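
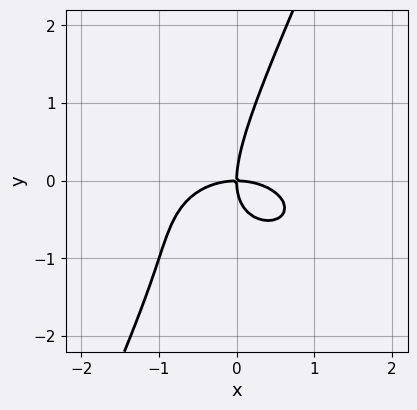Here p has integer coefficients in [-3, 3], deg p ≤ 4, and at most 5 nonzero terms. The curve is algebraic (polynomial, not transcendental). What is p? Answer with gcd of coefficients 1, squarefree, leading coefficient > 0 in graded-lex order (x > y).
x^3 + 2*x*y^2 - y^3 + 2*x*y

First, degree: a generic line meets the curve in up to 3 points, so deg p = 3.
Then, against the integer gridlines: it meets the y-axis at y = 0 (among the integer gridlines); it crosses the x-axis at the gridline x = 0.
Finally, fitting integer coefficients to these (and the overall shape) gives p.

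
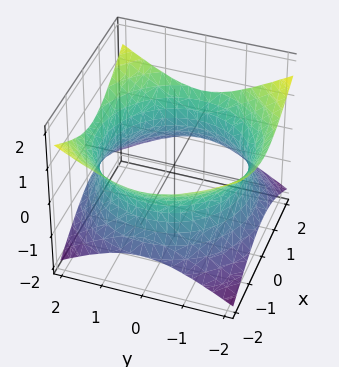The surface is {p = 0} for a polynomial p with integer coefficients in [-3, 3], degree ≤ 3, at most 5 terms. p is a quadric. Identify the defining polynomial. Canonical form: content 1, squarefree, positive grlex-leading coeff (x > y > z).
x^2 + y^2 - 2*z^2 - 3

First, deg p = 2.
Next, symmetry: every cross-section ⟂ z is a circle, so x, y appear only via x² + y²; it's symmetric under z → −z, forcing even powers of z.
Then, from the visible intercepts: it misses every integer gridline on the z-axis; a circular section at z = 0 has radius between 1 and 2.
Finally, matching integer coefficients to the picture gives p.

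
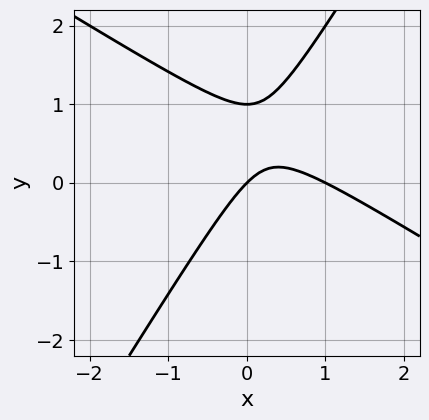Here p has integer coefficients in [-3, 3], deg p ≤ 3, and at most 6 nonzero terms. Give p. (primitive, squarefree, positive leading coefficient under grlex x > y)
1. Degree: no degree-1 curve has this shape, so deg p = 2.
2. Observable constraints: the y-axis gridline crossings are at y ∈ {0, 1}; the x-axis gridline crossings are at x ∈ {0, 1}.
3. The integer polynomial consistent with all of this is the stated p.

x^2 + x*y - y^2 - x + y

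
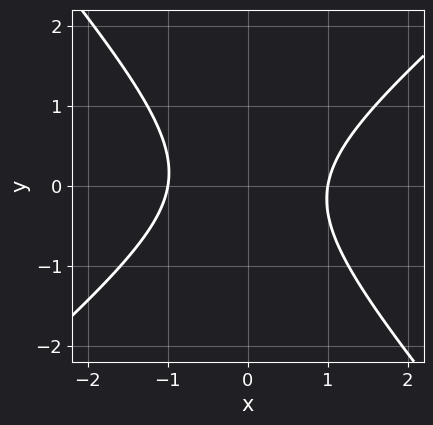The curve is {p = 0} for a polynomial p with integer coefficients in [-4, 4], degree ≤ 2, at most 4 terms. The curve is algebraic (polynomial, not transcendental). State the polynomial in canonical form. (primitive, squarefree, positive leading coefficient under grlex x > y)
3*x^2 - x*y - 3*y^2 - 3

1. Degree: the shape is more complex than any degree-1 curve, so deg p = 2.
2. Against the integer gridlines: the x-axis gridline crossings are at x ∈ {-1, 1}; no y-intercept at any integer in the box.
3. Assembling these constraints gives the stated polynomial.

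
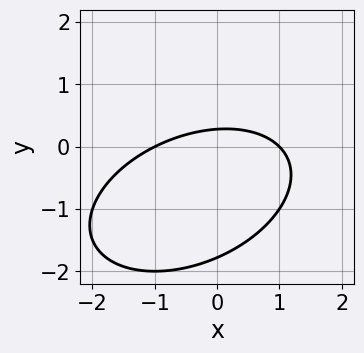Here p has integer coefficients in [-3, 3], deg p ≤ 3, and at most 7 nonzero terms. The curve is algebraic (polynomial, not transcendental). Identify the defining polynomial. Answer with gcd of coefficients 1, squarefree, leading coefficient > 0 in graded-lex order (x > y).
First, degree: the shape is more complex than any degree-1 curve, so deg p = 2.
Next, observable constraints: among the integer gridlines, it crosses the x-axis at x ∈ {-1, 1}.
Finally, these observations pin down the coefficients.

x^2 - x*y + 2*y^2 + 3*y - 1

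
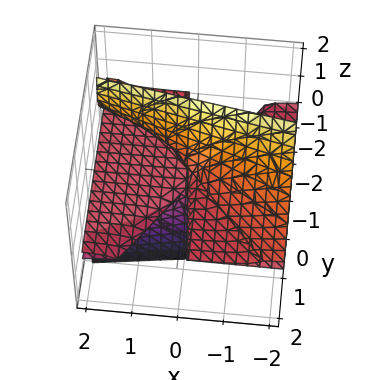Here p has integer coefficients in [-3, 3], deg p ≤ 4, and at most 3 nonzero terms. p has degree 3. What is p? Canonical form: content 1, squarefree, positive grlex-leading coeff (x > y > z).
First, deg p = 3. No degree-2 surface has this shape.
Next, reading off the gridlines: it crosses the z-axis at the gridline z = 0; every point of the y-axis in the box is on the surface; the visible x-axis segment lies entirely on the surface.
Finally, together with the visible shape, these determine p as stated.

3*y*z^2 + z^3 + x*z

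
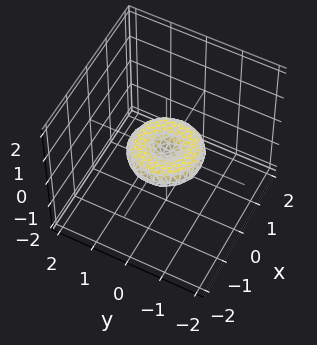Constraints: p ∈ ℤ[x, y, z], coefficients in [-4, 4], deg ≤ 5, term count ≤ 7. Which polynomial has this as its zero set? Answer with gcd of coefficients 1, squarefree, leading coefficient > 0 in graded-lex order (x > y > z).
x^4 + 2*x^2*y^2 + y^4 - x^2 - y^2 + 3*z^2

First, degree: a generic line meets the surface in up to 4 points, so deg p = 4.
Then, by symmetry, every cross-section ⟂ z is a circle, so x, y appear only via x² + y².
Next, checking where it meets the axes: it meets the z-axis at z = 0 (among the integer gridlines); a circular section at z = 0 has radius exactly 1.
Finally, together with the visible shape, these determine p as stated.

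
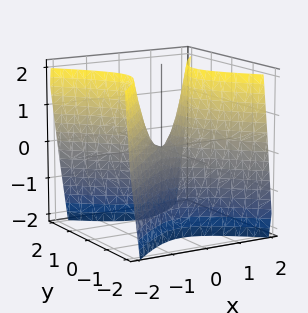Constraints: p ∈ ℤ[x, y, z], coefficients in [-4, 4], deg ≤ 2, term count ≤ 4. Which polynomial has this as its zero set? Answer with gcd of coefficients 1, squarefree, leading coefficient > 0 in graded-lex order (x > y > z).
2*x^2 - 2*y^2 - z

(a) Degree: a hyperbolic paraboloid; a quadric, so deg p = 2.
(b) Symmetries: mirror symmetry x ↦ −x ⇒ only even powers of x; it's symmetric under y → −y, forcing even powers of y.
(c) From the visible intercepts: it meets the x-axis at x = 0 (among the integer gridlines); it crosses the z-axis at the gridline z = 0; it meets the y-axis at y = 0 (among the integer gridlines).
(d) These observations pin down the coefficients.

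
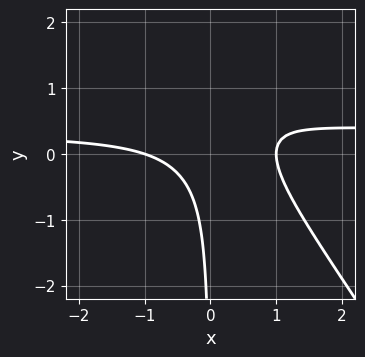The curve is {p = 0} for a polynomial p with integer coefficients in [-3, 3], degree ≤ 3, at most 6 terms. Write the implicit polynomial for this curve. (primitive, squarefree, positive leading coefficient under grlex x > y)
3*x^2*y + 2*x*y^2 - x^2 - 3*x*y + 1

First, the degree is 3 — a generic line meets the curve in up to 3 points.
Next, from the axis intercepts and sections: among the integer gridlines, it crosses the x-axis at x ∈ {-1, 1}; it misses every integer gridline on the y-axis.
Finally, fitting integer coefficients to these (and the overall shape) gives p.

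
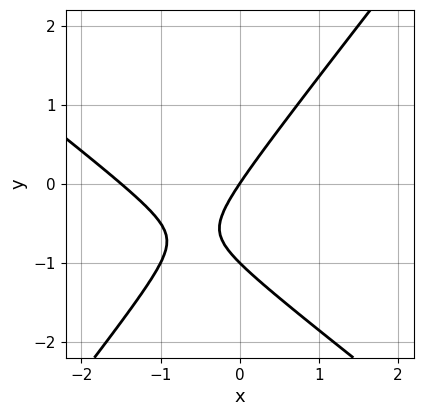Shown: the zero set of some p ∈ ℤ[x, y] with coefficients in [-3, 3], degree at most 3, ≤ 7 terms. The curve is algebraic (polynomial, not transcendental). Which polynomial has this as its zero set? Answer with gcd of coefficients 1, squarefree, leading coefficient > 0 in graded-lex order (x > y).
First, the degree is 2 — no degree-1 curve has this shape.
Next, from the axis intercepts and sections: the y-axis gridline crossings are at y ∈ {-1, 0}; it meets the x-axis at x = 0 (among the integer gridlines).
Finally, solving for integer coefficients yields p as stated.

2*x^2 + x*y - 2*y^2 + 3*x - 2*y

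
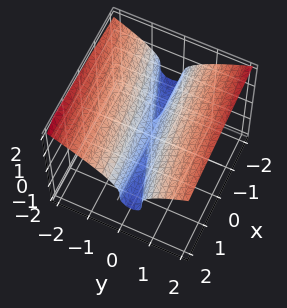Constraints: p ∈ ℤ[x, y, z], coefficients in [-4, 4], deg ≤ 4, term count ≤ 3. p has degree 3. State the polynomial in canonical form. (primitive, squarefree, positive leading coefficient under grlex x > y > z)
1. The degree is 3 — no degree-2 surface has this shape.
2. Observable constraints: it meets the z-axis at z = 0 (among the integer gridlines); one y-axis crossing is at y = 0; every point of the x-axis in the box is on the surface.
3. Fitting integer coefficients to these (and the overall shape) gives p.

2*z^3 + x*y - 3*y^2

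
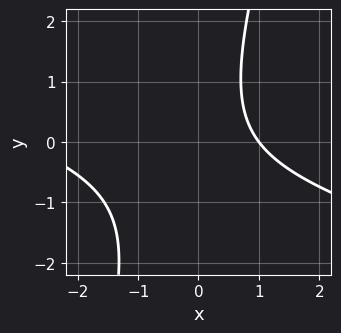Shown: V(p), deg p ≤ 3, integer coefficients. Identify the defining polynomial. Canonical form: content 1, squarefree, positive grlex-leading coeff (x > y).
x^2 + 3*x*y - y^2 + 2*x - 3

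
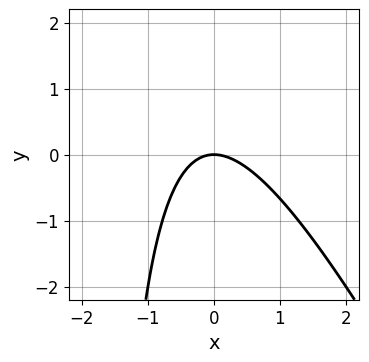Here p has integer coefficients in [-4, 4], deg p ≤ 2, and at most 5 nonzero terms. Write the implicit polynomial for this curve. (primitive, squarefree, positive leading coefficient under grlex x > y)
2*x^2 + x*y + 2*y

First, degree: the shape is more complex than any degree-1 curve, so deg p = 2.
Next, observable constraints: one x-axis crossing is at x = 0; it meets the y-axis at y = 0 (among the integer gridlines).
Finally, together with the visible shape, these determine p as stated.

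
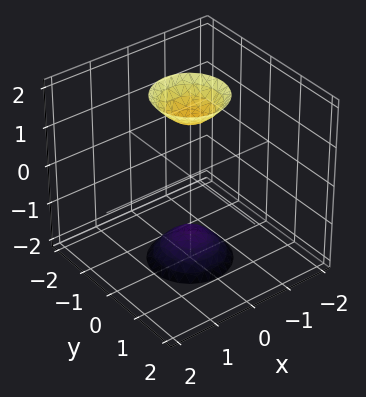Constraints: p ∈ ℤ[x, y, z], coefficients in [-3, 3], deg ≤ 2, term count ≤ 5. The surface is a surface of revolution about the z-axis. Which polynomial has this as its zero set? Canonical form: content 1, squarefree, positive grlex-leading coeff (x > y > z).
3*x^2 + 3*y^2 - z^2 + 2

First, the picture has 2 separate pieces. Treating them together as one polynomial.
Next, deg p = 2. The shape is more complex than any degree-1 surface.
Next, symmetries: rotational symmetry about the z-axis ⇒ p depends on x, y only through x² + y².
Then, from the axis intercepts and sections: it misses every integer gridline on the x-axis; the surface avoids every integer y-axis point in the box; a circular section at z = 2 has radius between 0 and 1.
Finally, assembling these constraints gives the stated polynomial.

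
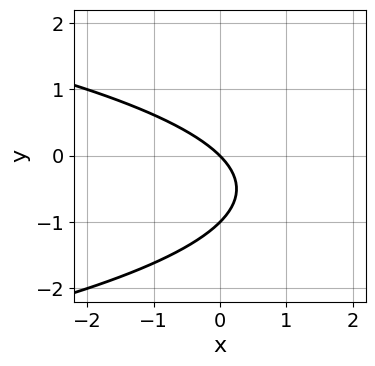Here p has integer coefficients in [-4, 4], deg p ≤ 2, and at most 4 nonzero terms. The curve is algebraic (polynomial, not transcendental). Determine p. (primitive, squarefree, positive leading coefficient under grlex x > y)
y^2 + x + y

Degree: no degree-1 curve has this shape, so deg p = 2.
Observable constraints: among the integer gridlines, it crosses the y-axis at y ∈ {-1, 0}; it meets the x-axis at x = 0 (among the integer gridlines).
Putting this together gives p.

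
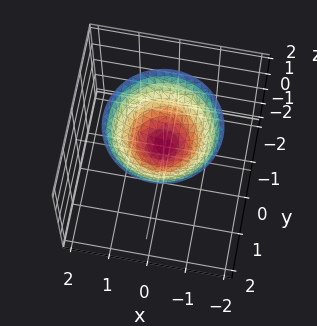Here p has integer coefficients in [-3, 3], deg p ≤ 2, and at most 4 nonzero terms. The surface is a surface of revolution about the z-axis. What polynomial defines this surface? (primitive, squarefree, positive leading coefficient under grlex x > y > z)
2*x^2 + 2*y^2 - 3*z + 2

(a) Degree: the shape is more complex than any degree-1 surface, so deg p = 2.
(b) Symmetries: the z-axis is an axis of rotation, so x and y enter only as x² + y².
(c) From the axis intercepts and sections: no x-intercept at any integer in the box; it misses every integer gridline on the y-axis.
(d) Solving for integer coefficients yields p as stated.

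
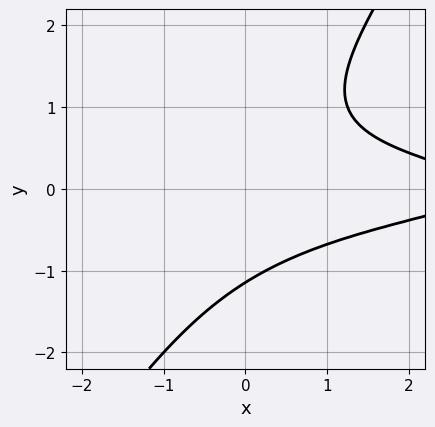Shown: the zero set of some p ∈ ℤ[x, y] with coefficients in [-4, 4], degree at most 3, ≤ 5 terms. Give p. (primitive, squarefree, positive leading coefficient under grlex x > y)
First, deg p = 3. The shape is more complex than any degree-2 curve.
Next, from the axis intercepts and sections: it misses every integer gridline on the x-axis.
Finally, fitting integer coefficients to these (and the overall shape) gives p.

3*x*y^2 - 2*y^3 + x - 3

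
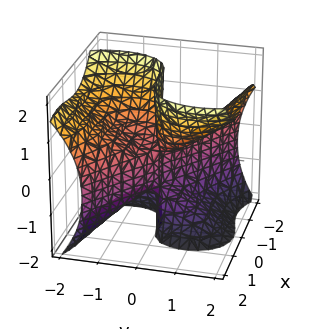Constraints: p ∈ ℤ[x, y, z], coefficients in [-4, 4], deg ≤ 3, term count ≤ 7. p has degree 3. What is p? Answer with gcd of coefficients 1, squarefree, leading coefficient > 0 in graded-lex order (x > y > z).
3*x^3 + 3*x^2*y + 2*y^3 - 3*y*z^2 - 3*y*z

First, deg p = 3. The shape is more complex than any degree-2 surface.
Then, from the axis intercepts and sections: it crosses the x-axis at the gridline x = 0; it meets the y-axis at y = 0 (among the integer gridlines); every point of the z-axis in the box is on the surface.
Finally, matching integer coefficients to the picture gives p.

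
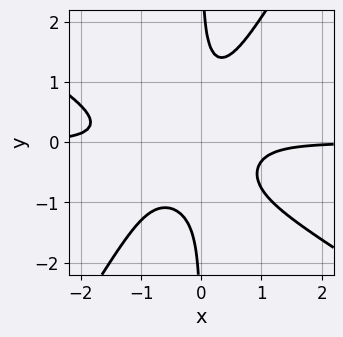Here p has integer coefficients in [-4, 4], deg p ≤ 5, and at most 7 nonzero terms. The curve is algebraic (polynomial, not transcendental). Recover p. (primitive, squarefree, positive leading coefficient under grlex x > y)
2*x^3*y + 2*x^2*y^2 - 2*x*y^3 + 2*x^2*y + 1

The degree is 4 — a generic line meets the curve in up to 4 points.
Observable constraints: it misses every integer gridline on the y-axis; no x-intercept at any integer in the box.
These observations pin down the coefficients.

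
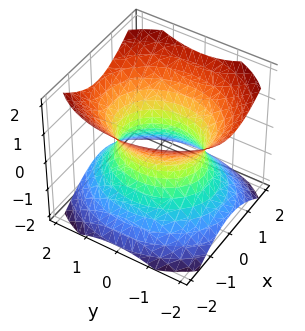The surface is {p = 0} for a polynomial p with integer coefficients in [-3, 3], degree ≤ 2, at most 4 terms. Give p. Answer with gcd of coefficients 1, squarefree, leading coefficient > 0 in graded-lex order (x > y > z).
Degree: one connected sheet with a waist; a quadric, so deg p = 2.
Symmetries: it's symmetric under x → −x, forcing even powers of x; the z ↦ −z reflection is a symmetry, so z appears only in even powers; the y ↦ −y reflection is a symmetry, so y appears only in even powers.
From the visible intercepts: among the integer gridlines, it crosses the x-axis at x ∈ {-1, 1}; it misses every integer gridline on the z-axis.
The integer polynomial consistent with all of this is the stated p.

3*x^2 + 2*y^2 - 3*z^2 - 3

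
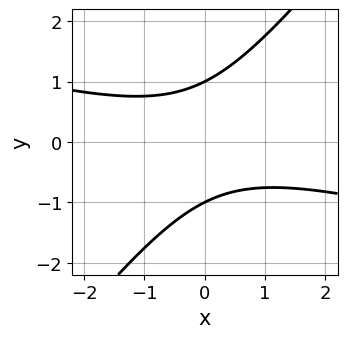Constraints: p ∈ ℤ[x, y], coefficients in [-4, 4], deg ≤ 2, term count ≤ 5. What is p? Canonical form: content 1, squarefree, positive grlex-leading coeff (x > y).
1. Degree: the shape is more complex than any degree-1 curve, so deg p = 2.
2. Observable constraints: among the integer gridlines, it crosses the y-axis at y ∈ {-1, 1}; no x-intercept at any integer in the box.
3. Assembling these constraints gives the stated polynomial.

x^2 + 3*x*y - 3*y^2 + 3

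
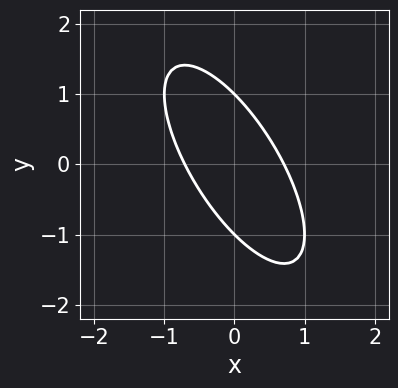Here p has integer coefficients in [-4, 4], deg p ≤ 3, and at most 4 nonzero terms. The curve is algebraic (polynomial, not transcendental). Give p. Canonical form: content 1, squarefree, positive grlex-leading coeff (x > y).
First, the degree is 2 — a generic line meets the curve in up to 2 points.
Then, observable constraints: the y-axis gridline crossings are at y ∈ {-1, 1}.
Finally, these observations pin down the coefficients.

2*x^2 + 2*x*y + y^2 - 1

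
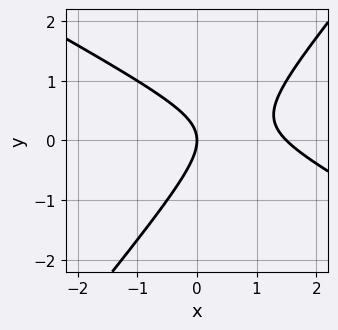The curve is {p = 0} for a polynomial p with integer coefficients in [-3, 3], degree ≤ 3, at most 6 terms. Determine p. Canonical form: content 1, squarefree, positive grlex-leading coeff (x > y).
The degree is 2 — the shape is more complex than any degree-1 curve.
Observable constraints: it meets the y-axis at y = 0 (among the integer gridlines); it crosses the x-axis at the gridline x = 0.
Assembling these constraints gives the stated polynomial.

2*x^2 + 2*x*y - 3*y^2 - 3*x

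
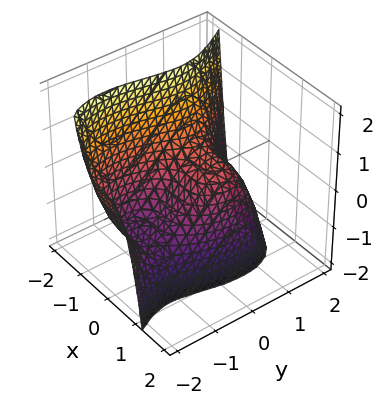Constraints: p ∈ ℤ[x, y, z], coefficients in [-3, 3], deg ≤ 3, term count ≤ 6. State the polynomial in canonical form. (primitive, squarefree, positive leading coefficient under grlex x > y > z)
3*x^3 + y^3 + y^2 - 2*y + 2*z

1. deg p = 3.
2. Against the integer gridlines: one x-axis crossing is at x = 0; among the integer gridlines, it crosses the y-axis at y ∈ {-2, 0, 1}; it crosses the z-axis at the gridline z = 0.
3. Assembling these constraints gives the stated polynomial.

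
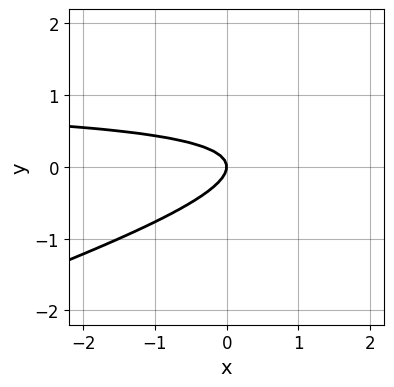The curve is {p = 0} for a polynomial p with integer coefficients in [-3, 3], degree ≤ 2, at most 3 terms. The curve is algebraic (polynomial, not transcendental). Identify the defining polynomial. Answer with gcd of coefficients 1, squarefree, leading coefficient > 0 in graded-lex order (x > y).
1. The degree is 2 — a generic line meets the curve in up to 2 points.
2. Against the integer gridlines: one x-axis crossing is at x = 0; it crosses the y-axis at the gridline y = 0.
3. Putting this together gives p.

x*y - 3*y^2 - x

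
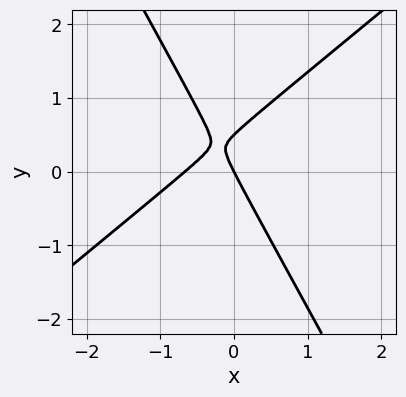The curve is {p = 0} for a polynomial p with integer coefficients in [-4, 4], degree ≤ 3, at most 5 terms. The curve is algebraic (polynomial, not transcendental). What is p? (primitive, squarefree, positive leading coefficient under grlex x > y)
(a) deg p = 2. No degree-1 curve has this shape.
(b) Against the integer gridlines: it meets the y-axis at y = 0 (among the integer gridlines); one x-axis crossing is at x = 0.
(c) Assembling these constraints gives the stated polynomial.

3*x^2 - 2*x*y - 2*y^2 + 2*x + y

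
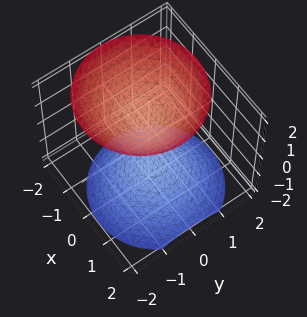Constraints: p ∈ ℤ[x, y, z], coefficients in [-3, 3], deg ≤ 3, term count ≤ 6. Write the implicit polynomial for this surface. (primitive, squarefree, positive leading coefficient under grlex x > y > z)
3*x^2 + x*z + 3*y^2 - 3*z^2 + 3

First, there are 2 components.
Next, deg p = 2.
Next, observable constraints: the surface avoids every integer y-axis point in the box; the z-axis gridline crossings are at z ∈ {-1, 1}; it misses every integer gridline on the x-axis.
Finally, assembling these constraints gives the stated polynomial.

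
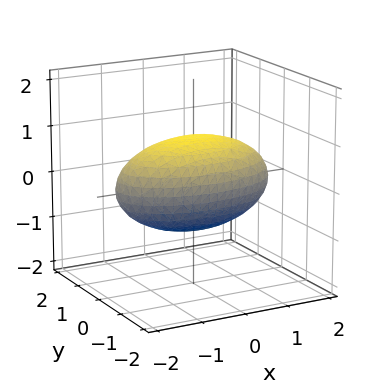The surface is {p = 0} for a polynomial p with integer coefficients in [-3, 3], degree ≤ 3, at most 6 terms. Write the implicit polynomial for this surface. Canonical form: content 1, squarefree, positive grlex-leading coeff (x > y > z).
x^2 + 3*y^2 + 3*z^2 - 3

(a) The degree is 2 — bounded and convex; a quadric.
(b) Symmetries: the y ↦ −y reflection is a symmetry, so y appears only in even powers; it's symmetric under x → −x, forcing even powers of x; it's symmetric under z → −z, forcing even powers of z.
(c) Against the integer gridlines: the y-axis gridline crossings are at y ∈ {-1, 1}; the z-axis gridline crossings are at z ∈ {-1, 1}.
(d) Solving for integer coefficients yields p as stated.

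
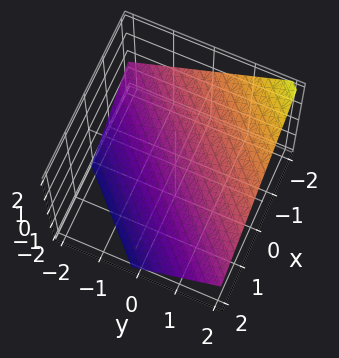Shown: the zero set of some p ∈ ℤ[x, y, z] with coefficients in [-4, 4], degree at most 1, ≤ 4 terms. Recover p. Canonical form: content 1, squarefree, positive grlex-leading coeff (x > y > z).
2*x - 2*y + 3*z + 2

(a) Degree: the surface is flat (a plane), so deg p = 1.
(b) Reading off the gridlines: one x-axis crossing is at x = -1; it meets the y-axis at y = 1 (among the integer gridlines).
(c) Solving for integer coefficients yields p as stated.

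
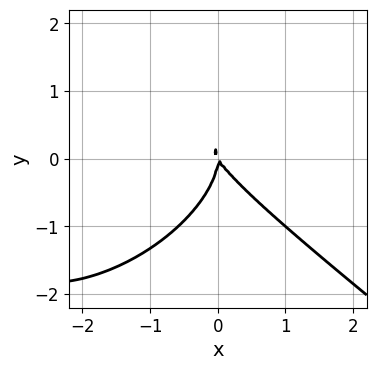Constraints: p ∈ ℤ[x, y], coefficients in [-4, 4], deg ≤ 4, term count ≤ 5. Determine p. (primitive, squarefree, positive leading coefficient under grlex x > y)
First, degree: no degree-2 curve has this shape, so deg p = 3.
Then, from the axis intercepts and sections: it meets the y-axis at y = 0 (among the integer gridlines); it meets the x-axis at x = 0 (among the integer gridlines).
Finally, the integer polynomial consistent with all of this is the stated p.

x^3 + 2*y^3 + 3*x^2 + 2*x*y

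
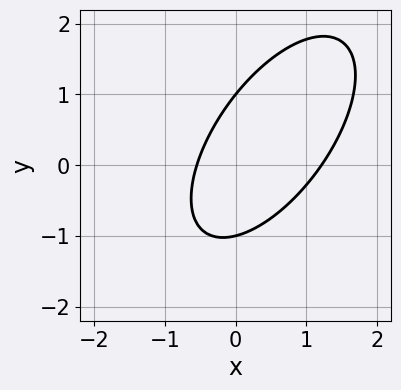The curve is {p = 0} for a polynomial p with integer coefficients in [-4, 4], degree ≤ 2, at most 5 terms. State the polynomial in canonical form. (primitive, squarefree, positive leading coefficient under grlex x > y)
3*x^2 - 3*x*y + 2*y^2 - 2*x - 2

First, degree: the shape is more complex than any degree-1 curve, so deg p = 2.
Next, checking where it meets the axes: the y-axis gridline crossings are at y ∈ {-1, 1}.
Finally, together with the visible shape, these determine p as stated.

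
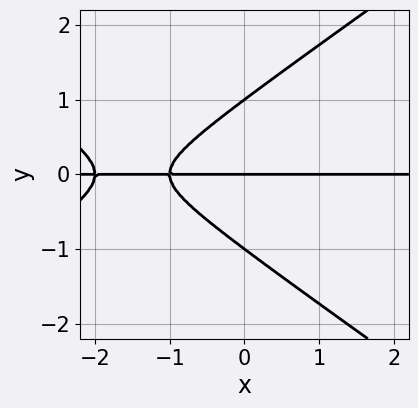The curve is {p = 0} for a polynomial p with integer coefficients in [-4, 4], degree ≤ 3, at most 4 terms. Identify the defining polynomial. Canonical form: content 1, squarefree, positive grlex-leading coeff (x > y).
First, degree: the shape is more complex than any degree-2 curve, so deg p = 3.
Next, checking where it meets the axes: the visible x-axis segment lies entirely on the curve; the y-axis gridline crossings are at y ∈ {-1, 0, 1}.
Finally, putting this together gives p.

x^2*y - 2*y^3 + 3*x*y + 2*y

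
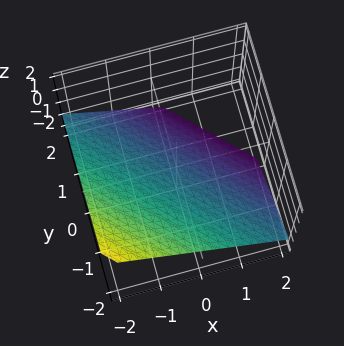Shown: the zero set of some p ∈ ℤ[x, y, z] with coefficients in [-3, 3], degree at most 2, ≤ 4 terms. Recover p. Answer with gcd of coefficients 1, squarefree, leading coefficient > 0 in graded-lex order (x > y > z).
2*x + 2*y + 3*z + 2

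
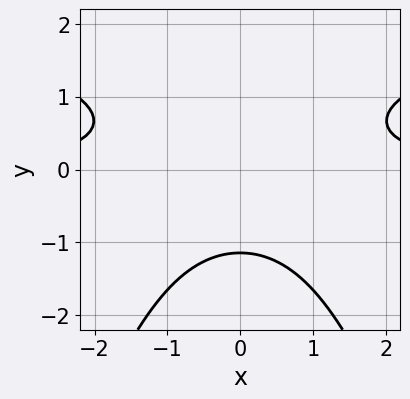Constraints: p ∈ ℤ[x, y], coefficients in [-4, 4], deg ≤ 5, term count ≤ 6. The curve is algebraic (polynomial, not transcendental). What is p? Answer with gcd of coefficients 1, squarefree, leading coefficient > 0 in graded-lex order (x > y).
x^2*y^2 - 2*x^2*y + 2*y^3 + 3

(a) Degree: no degree-3 curve has this shape, so deg p = 4.
(b) Symmetries: it's symmetric under x → −x, forcing even powers of x.
(c) Checking where it meets the axes: it misses every integer gridline on the x-axis.
(d) The integer polynomial consistent with all of this is the stated p.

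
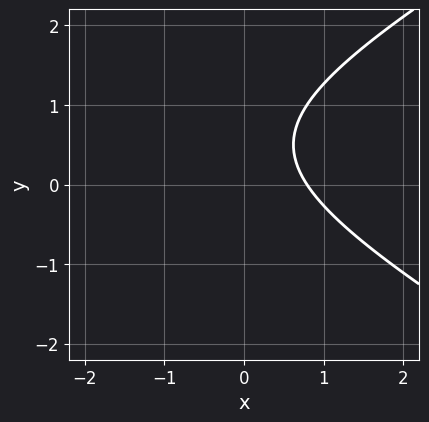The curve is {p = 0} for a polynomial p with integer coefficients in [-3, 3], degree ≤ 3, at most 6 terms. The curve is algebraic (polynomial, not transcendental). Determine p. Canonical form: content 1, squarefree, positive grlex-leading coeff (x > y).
x^2 - 3*y^2 + 3*x + 3*y - 3

The degree is 2 — the shape is more complex than any degree-1 curve.
Checking where it meets the axes: it misses every integer gridline on the y-axis.
Fitting integer coefficients to these (and the overall shape) gives p.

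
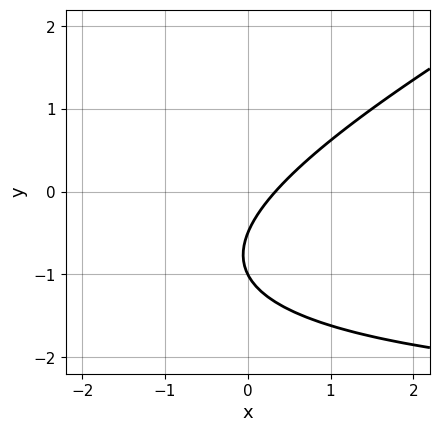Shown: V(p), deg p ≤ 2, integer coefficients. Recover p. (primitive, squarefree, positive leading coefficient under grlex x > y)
(a) deg p = 2. No degree-1 curve has this shape.
(b) Checking where it meets the axes: it meets the y-axis at y = -1 (among the integer gridlines).
(c) Assembling these constraints gives the stated polynomial.

x*y - 2*y^2 + 3*x - 3*y - 1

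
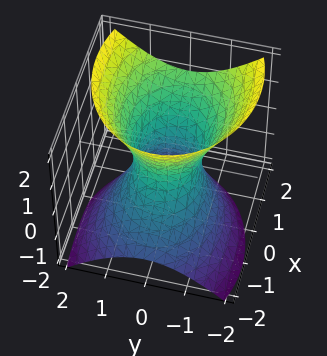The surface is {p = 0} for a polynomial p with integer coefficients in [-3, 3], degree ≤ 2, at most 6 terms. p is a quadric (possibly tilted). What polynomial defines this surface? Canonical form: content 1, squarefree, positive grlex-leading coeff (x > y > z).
2*x^2 - 2*x*z + 3*y^2 - 2*z^2 - 2

First, the degree is 2 — no degree-1 surface has this shape.
Next, from the visible intercepts: among the integer gridlines, it crosses the x-axis at x ∈ {-1, 1}; the surface avoids every integer z-axis point in the box.
Finally, these observations pin down the coefficients.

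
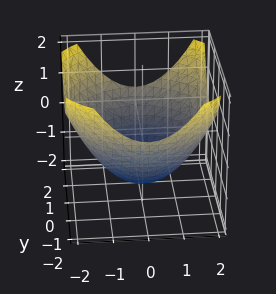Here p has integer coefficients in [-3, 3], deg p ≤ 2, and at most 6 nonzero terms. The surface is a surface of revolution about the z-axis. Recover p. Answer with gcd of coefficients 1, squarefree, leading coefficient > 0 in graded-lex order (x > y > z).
(a) The degree is 2 — the shape is more complex than any degree-1 surface.
(b) Symmetries: the z-axis is an axis of rotation, so x and y enter only as x² + y².
(c) From the axis intercepts and sections: a circular section at z = 0 has radius between 1 and 2.
(d) Solving for integer coefficients yields p as stated.

x^2 + y^2 - 2*z - 3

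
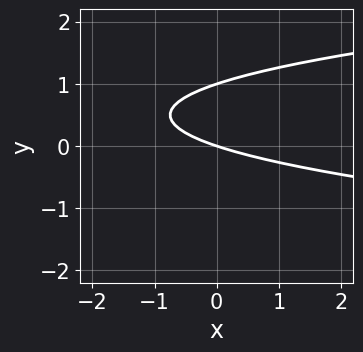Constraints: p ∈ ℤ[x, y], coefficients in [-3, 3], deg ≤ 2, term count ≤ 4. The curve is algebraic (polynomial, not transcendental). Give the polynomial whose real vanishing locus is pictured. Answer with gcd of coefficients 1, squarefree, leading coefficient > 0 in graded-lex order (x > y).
3*y^2 - x - 3*y

1. Degree: the shape is more complex than any degree-1 curve, so deg p = 2.
2. Observable constraints: the y-axis gridline crossings are at y ∈ {0, 1}; it meets the x-axis at x = 0 (among the integer gridlines).
3. These observations pin down the coefficients.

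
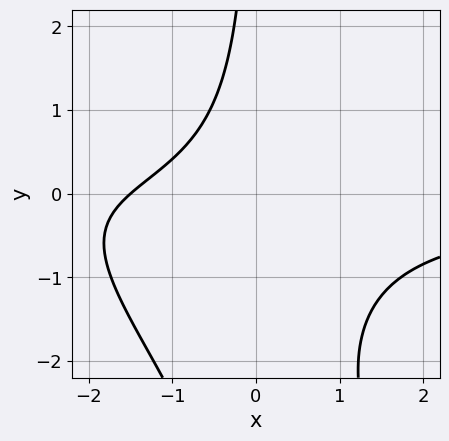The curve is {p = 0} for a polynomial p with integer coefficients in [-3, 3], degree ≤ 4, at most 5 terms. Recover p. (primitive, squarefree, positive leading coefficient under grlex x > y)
The degree is 3 — a generic line meets the curve in up to 3 points.
Against the integer gridlines: it misses every integer gridline on the y-axis.
The integer polynomial consistent with all of this is the stated p.

x^2*y + x*y^2 + 3*x*y + 2*x + 3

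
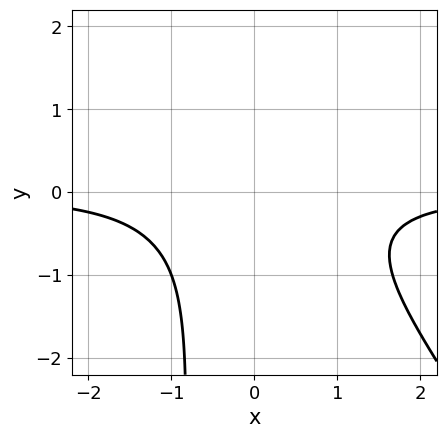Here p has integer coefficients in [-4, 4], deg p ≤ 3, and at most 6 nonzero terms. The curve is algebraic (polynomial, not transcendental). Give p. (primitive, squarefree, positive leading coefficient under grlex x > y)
1. The degree is 3 — a generic line meets the curve in up to 3 points.
2. Observable constraints: it misses every integer gridline on the x-axis; no y-intercept at any integer in the box.
3. These observations pin down the coefficients.

3*x^2*y + 2*x*y^2 + 2*y^2 + 3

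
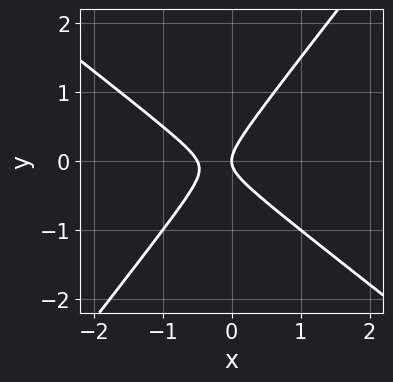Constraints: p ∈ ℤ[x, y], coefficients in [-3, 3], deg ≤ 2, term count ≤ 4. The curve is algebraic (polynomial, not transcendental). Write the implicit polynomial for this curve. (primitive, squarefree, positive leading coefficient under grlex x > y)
1. deg p = 2. The shape is more complex than any degree-1 curve.
2. Checking where it meets the axes: one y-axis crossing is at y = 0; it meets the x-axis at x = 0 (among the integer gridlines).
3. Together with the visible shape, these determine p as stated.

2*x^2 + x*y - 2*y^2 + x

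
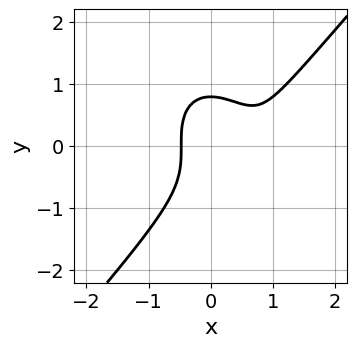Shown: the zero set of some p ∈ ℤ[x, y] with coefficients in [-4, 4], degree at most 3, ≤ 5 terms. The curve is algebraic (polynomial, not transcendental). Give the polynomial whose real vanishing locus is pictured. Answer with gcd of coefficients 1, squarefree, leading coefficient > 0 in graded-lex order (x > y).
First, deg p = 3. The shape is more complex than any degree-2 curve.
Finally, solving for integer coefficients yields p as stated.

3*x^3 - 2*y^3 - 3*x^2 + 1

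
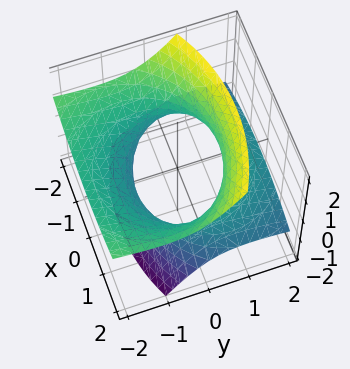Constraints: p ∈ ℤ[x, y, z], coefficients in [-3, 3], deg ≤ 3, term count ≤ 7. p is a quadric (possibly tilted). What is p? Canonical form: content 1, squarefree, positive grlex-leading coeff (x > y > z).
x^2 + y^2 + 3*y*z - 2*z^2 - 2

1. Degree: a generic line meets the surface in up to 2 points, so deg p = 2.
2. Observable constraints: it misses every integer gridline on the z-axis.
3. The integer polynomial consistent with all of this is the stated p.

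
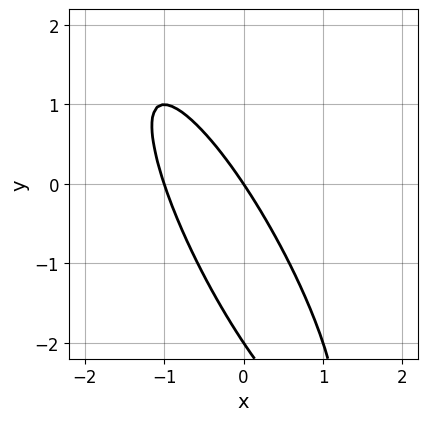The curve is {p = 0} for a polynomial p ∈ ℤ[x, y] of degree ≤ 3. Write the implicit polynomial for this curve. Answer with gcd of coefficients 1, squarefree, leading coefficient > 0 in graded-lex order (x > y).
3*x^2 + 3*x*y + y^2 + 3*x + 2*y

(a) Degree: no degree-1 curve has this shape, so deg p = 2.
(b) Reading off the gridlines: the x-axis gridline crossings are at x ∈ {-1, 0}; among the integer gridlines, it crosses the y-axis at y ∈ {-2, 0}.
(c) Solving for integer coefficients yields p as stated.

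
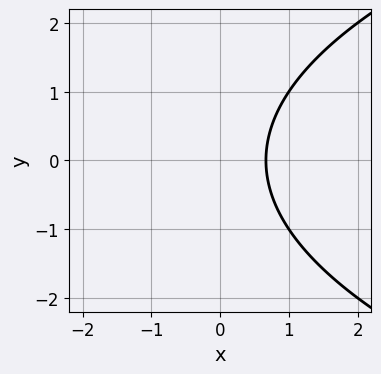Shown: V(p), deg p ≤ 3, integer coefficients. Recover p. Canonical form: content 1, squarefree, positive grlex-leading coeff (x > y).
y^2 - 3*x + 2

First, the degree is 2 — a generic line meets the curve in up to 2 points.
Then, symmetries: mirror symmetry y ↦ −y ⇒ only even powers of y.
Then, from the visible intercepts: it misses every integer gridline on the y-axis.
Finally, fitting integer coefficients to these (and the overall shape) gives p.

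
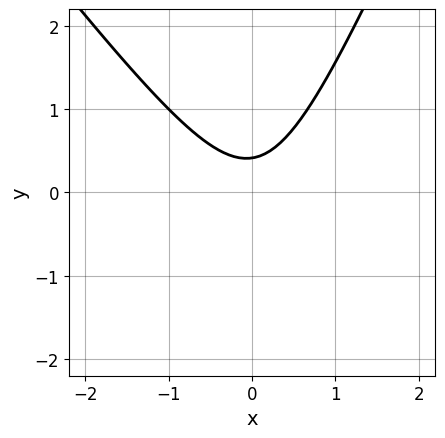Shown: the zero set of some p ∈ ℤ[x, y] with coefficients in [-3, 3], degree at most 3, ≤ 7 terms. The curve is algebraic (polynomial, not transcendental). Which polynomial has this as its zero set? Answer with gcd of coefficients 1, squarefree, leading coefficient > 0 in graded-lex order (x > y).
3*x^2 + x*y - y^2 - 2*y + 1

The degree is 2 — no degree-1 curve has this shape.
From the visible intercepts: it misses every integer gridline on the x-axis.
Together with the visible shape, these determine p as stated.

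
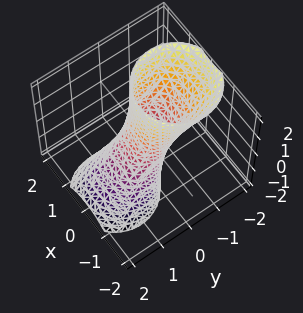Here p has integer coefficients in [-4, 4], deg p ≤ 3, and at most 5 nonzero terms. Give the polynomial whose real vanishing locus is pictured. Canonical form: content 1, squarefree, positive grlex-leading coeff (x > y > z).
2*x^2 + 2*y^2 + 2*y*z - 1

1. The degree is 2 — the shape is more complex than any degree-1 surface.
2. Observable constraints: it misses every integer gridline on the z-axis.
3. Assembling these constraints gives the stated polynomial.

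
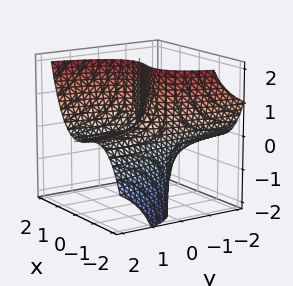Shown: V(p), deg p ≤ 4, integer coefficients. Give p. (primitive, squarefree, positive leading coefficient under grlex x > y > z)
2*x^3 + 3*x^2 - 3*y*z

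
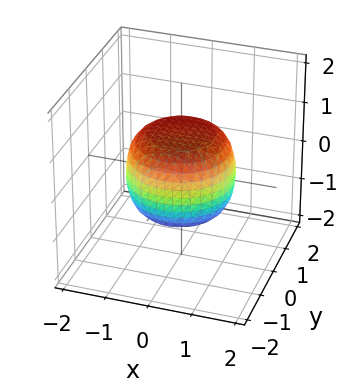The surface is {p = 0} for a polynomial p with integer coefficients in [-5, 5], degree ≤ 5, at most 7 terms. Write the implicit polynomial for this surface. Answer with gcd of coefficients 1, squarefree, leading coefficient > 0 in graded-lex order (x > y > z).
First, deg p = 4. A generic line meets the surface in up to 4 points.
Then, symmetries: the surface is invariant under rotation about z: p = q(x² + y², z).
Then, from the axis intercepts and sections: among the integer gridlines, it crosses the z-axis at z ∈ {-1, 1}; a circular section at z = 1 has radius between 0 and 1.
Finally, together with the visible shape, these determine p as stated.

2*x^4 + 4*x^2*y^2 + 2*y^4 - x^2 - y^2 + 3*z^2 - 3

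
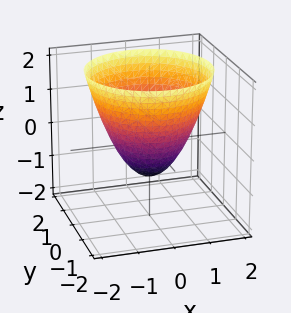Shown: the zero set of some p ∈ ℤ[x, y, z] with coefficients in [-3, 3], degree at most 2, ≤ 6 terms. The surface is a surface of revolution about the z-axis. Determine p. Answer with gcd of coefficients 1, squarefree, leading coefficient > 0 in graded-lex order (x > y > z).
(a) deg p = 2. The shape is more complex than any degree-1 surface.
(b) Symmetries: every cross-section ⟂ z is a circle, so x, y appear only via x² + y².
(c) From the visible intercepts: the y-axis gridline crossings are at y ∈ {-1, 1}; among the integer gridlines, it crosses the x-axis at x ∈ {-1, 1}; a circular section at z = 1 has radius between 1 and 2; it crosses the z-axis at the gridline z = -1.
(d) Together with the visible shape, these determine p as stated.

x^2 + y^2 - z - 1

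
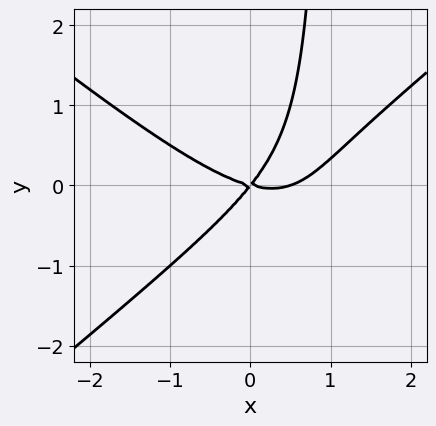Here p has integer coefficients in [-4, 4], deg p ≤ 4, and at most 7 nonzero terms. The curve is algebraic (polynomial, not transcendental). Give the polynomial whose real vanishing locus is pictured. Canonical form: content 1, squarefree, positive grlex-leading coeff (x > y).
Degree: the shape is more complex than any degree-2 curve, so deg p = 3.
Checking where it meets the axes: it crosses the x-axis at the gridline x = 0; it meets the y-axis at y = 0 (among the integer gridlines).
The integer polynomial consistent with all of this is the stated p.

2*x^3 - 3*x*y^2 - x^2 - 3*x*y + 3*y^2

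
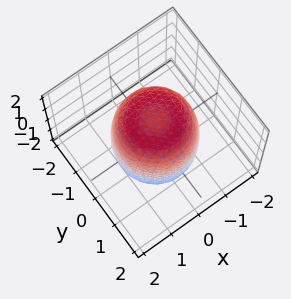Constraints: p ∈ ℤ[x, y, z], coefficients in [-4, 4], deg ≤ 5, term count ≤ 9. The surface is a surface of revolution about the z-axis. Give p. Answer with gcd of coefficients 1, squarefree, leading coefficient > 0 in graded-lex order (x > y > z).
2*x^4 + 4*x^2*y^2 + 2*y^4 - 2*x^2 - 2*y^2 + z^2 - 2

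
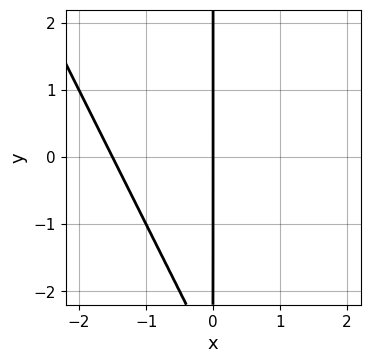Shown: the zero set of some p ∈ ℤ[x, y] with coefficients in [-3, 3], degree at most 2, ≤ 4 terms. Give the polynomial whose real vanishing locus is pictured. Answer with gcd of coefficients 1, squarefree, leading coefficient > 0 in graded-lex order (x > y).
First, the degree is 2 — the shape is more complex than any degree-1 curve.
Next, against the integer gridlines: the visible y-axis segment lies entirely on the curve; one x-axis crossing is at x = 0.
Finally, assembling these constraints gives the stated polynomial.

2*x^2 + x*y + 3*x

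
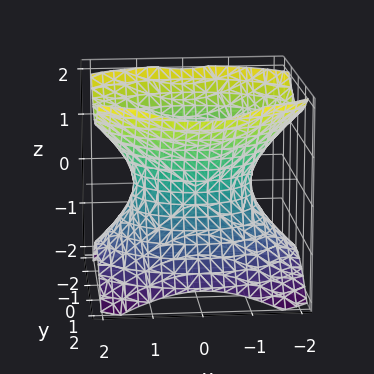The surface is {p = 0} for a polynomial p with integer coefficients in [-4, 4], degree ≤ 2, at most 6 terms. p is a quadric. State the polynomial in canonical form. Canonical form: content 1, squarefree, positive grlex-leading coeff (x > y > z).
(a) deg p = 2. One connected sheet with a waist; a quadric.
(b) Symmetries: the y ↦ −y reflection is a symmetry, so y appears only in even powers; the x ↦ −x reflection is a symmetry, so x appears only in even powers; the z ↦ −z reflection is a symmetry, so z appears only in even powers.
(c) Observable constraints: among the integer gridlines, it crosses the y-axis at y ∈ {-1, 1}; it misses every integer gridline on the z-axis.
(d) Solving for integer coefficients yields p as stated.

2*x^2 + 3*y^2 - 3*z^2 - 3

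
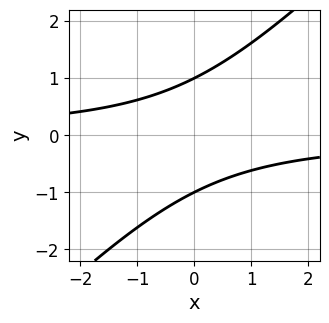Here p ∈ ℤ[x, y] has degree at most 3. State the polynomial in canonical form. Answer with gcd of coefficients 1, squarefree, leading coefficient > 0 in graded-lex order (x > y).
x*y - y^2 + 1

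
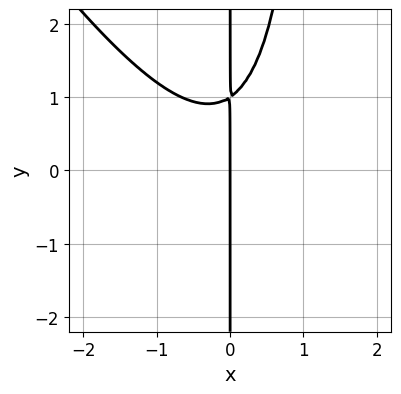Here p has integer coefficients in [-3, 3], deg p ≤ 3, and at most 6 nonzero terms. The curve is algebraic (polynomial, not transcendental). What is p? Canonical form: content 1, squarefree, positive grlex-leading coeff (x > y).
(a) The degree is 3 — a generic line meets the curve in up to 3 points.
(b) Checking where it meets the axes: it crosses the x-axis at the gridline x = 0; every point of the y-axis in the box is on the curve.
(c) Together with the visible shape, these determine p as stated.

3*x^3 + 2*x^2*y - 3*x*y + 3*x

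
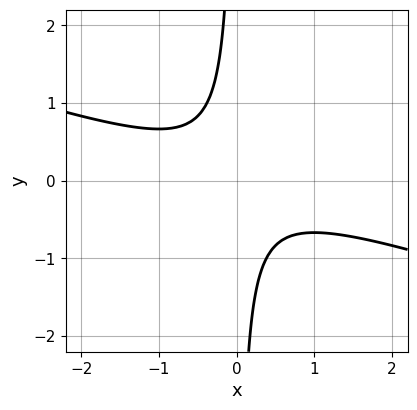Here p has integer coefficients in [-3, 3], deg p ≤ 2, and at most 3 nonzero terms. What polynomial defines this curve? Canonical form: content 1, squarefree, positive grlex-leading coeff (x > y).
First, the degree is 2 — a generic line meets the curve in up to 2 points.
Then, from the axis intercepts and sections: the curve avoids every integer y-axis point in the box; no x-intercept at any integer in the box.
Finally, solving for integer coefficients yields p as stated.

x^2 + 3*x*y + 1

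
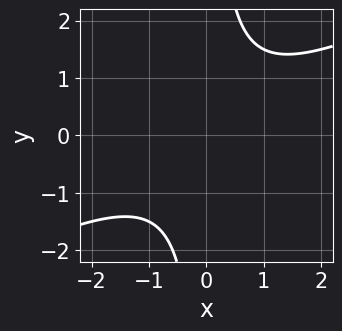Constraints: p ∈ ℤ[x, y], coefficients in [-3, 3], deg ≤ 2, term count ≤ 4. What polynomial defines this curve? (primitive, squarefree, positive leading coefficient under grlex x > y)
x^2 - 2*x*y + 2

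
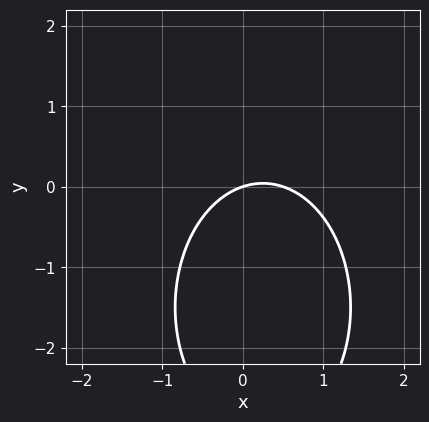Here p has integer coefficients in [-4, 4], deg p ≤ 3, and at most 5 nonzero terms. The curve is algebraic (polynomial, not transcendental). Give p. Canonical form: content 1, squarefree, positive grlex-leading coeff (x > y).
deg p = 2. A generic line meets the curve in up to 2 points.
From the axis intercepts and sections: it crosses the y-axis at the gridline y = 0; one x-axis crossing is at x = 0.
The integer polynomial consistent with all of this is the stated p.

2*x^2 + y^2 - x + 3*y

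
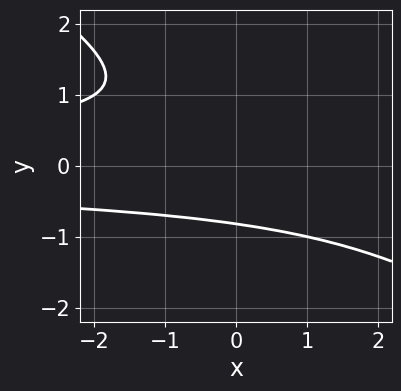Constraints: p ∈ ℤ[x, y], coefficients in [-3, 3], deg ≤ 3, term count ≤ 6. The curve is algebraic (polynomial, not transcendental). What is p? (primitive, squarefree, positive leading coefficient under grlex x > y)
2*x*y^2 + 3*y^3 - 2*y^2 + 3

1. The degree is 3 — no degree-2 curve has this shape.
2. From the axis intercepts and sections: the curve avoids every integer x-axis point in the box.
3. These observations pin down the coefficients.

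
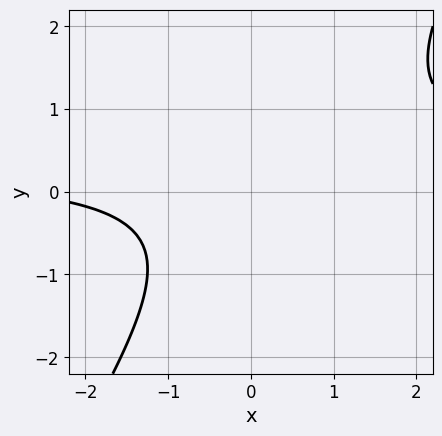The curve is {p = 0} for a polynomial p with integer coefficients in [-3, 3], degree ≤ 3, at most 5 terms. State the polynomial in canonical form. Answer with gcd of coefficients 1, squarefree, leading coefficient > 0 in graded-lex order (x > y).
3*x*y - 2*y^2 - x - 3

1. Degree: the shape is more complex than any degree-1 curve, so deg p = 2.
2. Checking where it meets the axes: it misses every integer gridline on the x-axis; it misses every integer gridline on the y-axis.
3. Putting this together gives p.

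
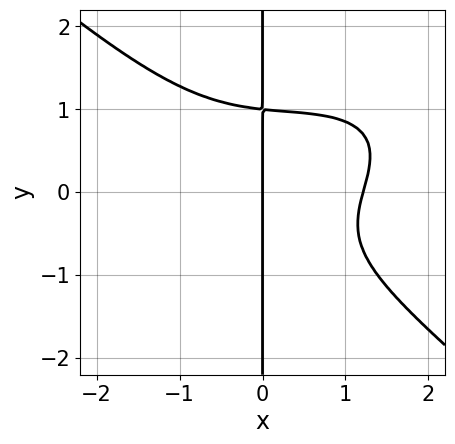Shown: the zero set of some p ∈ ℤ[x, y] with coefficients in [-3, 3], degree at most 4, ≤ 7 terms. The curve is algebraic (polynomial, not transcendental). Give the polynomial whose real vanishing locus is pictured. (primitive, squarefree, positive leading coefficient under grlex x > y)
x^4 - x^3*y + 3*x*y^3 + x^2 - 3*x

Degree: the shape is more complex than any degree-3 curve, so deg p = 4.
Reading off the gridlines: it meets the x-axis at x = 0 (among the integer gridlines); the visible y-axis segment lies entirely on the curve.
Matching integer coefficients to the picture gives p.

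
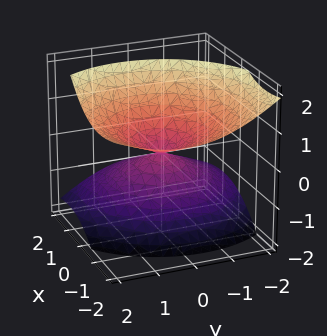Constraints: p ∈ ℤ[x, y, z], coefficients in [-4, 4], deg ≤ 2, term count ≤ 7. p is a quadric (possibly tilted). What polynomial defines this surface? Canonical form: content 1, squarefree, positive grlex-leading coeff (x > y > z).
2*x^2 + 3*x*z + 2*y^2 - y*z - 3*z^2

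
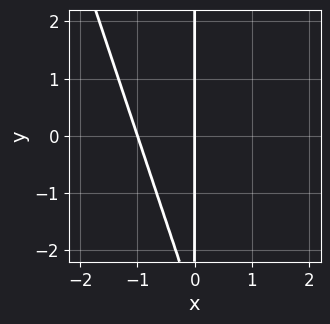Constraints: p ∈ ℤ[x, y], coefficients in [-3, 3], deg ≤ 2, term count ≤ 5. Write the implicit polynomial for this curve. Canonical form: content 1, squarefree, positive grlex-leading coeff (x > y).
3*x^2 + x*y + 3*x

Degree: the shape is more complex than any degree-1 curve, so deg p = 2.
Reading off the gridlines: the visible y-axis segment lies entirely on the curve; the x-axis gridline crossings are at x ∈ {-1, 0}.
Putting this together gives p.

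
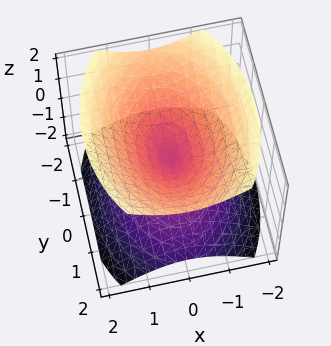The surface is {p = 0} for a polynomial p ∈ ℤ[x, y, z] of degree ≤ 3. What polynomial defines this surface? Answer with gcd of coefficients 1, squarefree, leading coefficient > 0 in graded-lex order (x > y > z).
2*x^2 + y^2 - 2*z^2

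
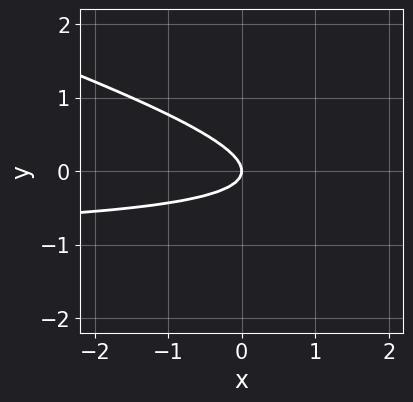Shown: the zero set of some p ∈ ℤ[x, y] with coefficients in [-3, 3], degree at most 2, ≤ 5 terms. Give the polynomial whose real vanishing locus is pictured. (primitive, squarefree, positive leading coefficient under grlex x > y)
deg p = 2. A generic line meets the curve in up to 2 points.
Checking where it meets the axes: it meets the x-axis at x = 0 (among the integer gridlines); one y-axis crossing is at y = 0.
Putting this together gives p.

x*y + 3*y^2 + x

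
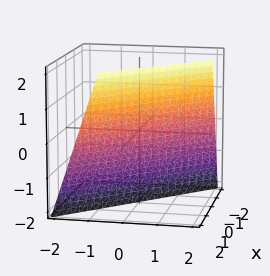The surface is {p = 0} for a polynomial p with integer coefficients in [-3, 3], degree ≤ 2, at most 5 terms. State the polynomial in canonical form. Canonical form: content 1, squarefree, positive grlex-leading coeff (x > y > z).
3*x + 3*y - z - 2

First, degree: every cross-section is a straight line — this is a plane, so deg p = 1.
Next, reading off the gridlines: one z-axis crossing is at z = -2.
Finally, the integer polynomial consistent with all of this is the stated p.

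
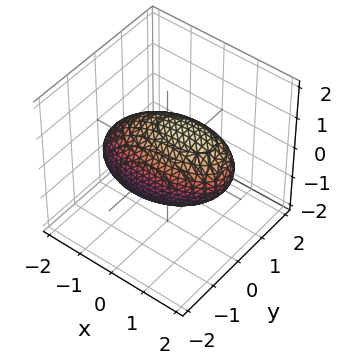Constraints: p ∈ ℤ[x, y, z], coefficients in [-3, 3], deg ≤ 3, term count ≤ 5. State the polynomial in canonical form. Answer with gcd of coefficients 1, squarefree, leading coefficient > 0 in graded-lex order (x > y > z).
(a) deg p = 2. A generic line meets the surface in up to 2 points.
(b) From the axis intercepts and sections: among the integer gridlines, it crosses the y-axis at y ∈ {-1, 1}.
(c) Matching integer coefficients to the picture gives p.

x^2 - x*z + 3*y^2 + 2*z^2 - 3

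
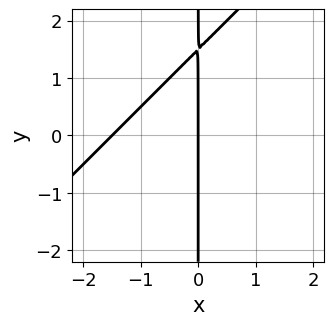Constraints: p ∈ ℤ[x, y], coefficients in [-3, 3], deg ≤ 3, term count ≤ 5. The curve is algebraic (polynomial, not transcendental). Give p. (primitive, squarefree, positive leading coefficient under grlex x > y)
Degree: a generic line meets the curve in up to 2 points, so deg p = 2.
Observable constraints: it meets the x-axis at x = 0 (among the integer gridlines); the visible y-axis segment lies entirely on the curve.
Fitting integer coefficients to these (and the overall shape) gives p.

2*x^2 - 2*x*y + 3*x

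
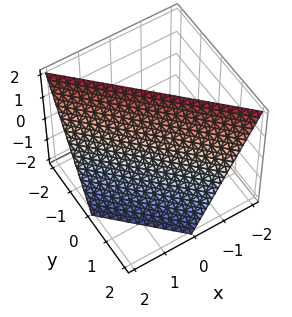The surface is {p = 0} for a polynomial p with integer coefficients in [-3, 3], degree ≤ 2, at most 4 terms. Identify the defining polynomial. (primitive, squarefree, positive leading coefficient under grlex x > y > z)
(a) The degree is 1 — the surface is flat (a plane).
(b) From the visible intercepts: one z-axis crossing is at z = 2; it crosses the y-axis at the gridline y = 1; one x-axis crossing is at x = 1.
(c) Solving for integer coefficients yields p as stated.

2*x + 2*y + z - 2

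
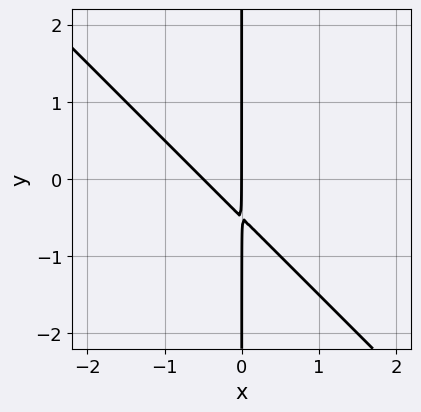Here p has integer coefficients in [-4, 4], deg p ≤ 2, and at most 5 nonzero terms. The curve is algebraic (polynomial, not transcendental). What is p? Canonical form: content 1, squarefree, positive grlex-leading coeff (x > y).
2*x^2 + 2*x*y + x

(a) Degree: the shape is more complex than any degree-1 curve, so deg p = 2.
(b) Reading off the gridlines: one x-axis crossing is at x = 0; the visible y-axis segment lies entirely on the curve.
(c) Fitting integer coefficients to these (and the overall shape) gives p.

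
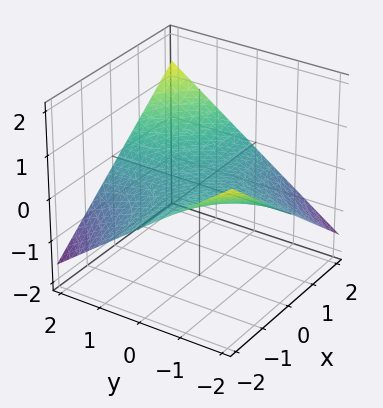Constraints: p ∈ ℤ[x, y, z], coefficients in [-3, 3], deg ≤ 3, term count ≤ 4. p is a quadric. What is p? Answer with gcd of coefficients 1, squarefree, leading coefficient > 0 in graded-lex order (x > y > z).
x*y - 3*z

1. The degree is 2 — a hyperbolic paraboloid; a quadric.
2. Checking where it meets the axes: one z-axis crossing is at z = 0; every point of the y-axis in the box is on the surface; every point of the x-axis in the box is on the surface.
3. Fitting integer coefficients to these (and the overall shape) gives p.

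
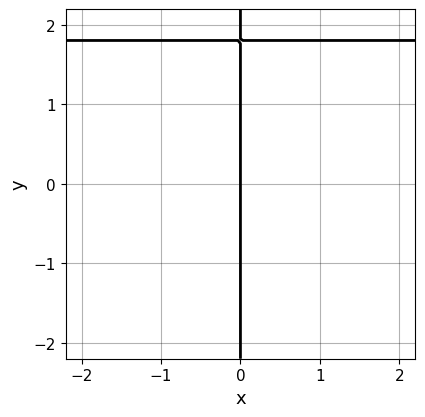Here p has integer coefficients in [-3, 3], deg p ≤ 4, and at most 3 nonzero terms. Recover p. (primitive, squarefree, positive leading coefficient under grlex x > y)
2*x*y^3 - 3*x*y^2 - 2*x

1. deg p = 4. No degree-3 curve has this shape.
2. Reading off the gridlines: it meets the x-axis at x = 0 (among the integer gridlines); every point of the y-axis in the box is on the curve.
3. Putting this together gives p.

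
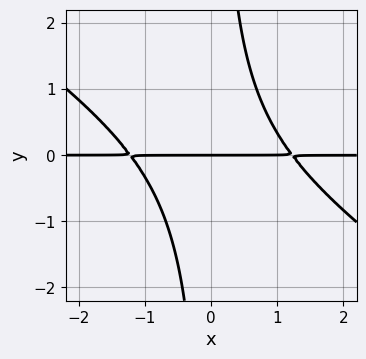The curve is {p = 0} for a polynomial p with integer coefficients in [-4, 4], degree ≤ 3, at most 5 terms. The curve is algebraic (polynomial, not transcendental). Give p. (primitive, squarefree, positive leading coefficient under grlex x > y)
2*x^2*y + 3*x*y^2 - 3*y

First, deg p = 3. No degree-2 curve has this shape.
Next, checking where it meets the axes: it meets the y-axis at y = 0 (among the integer gridlines); every point of the x-axis in the box is on the curve.
Finally, together with the visible shape, these determine p as stated.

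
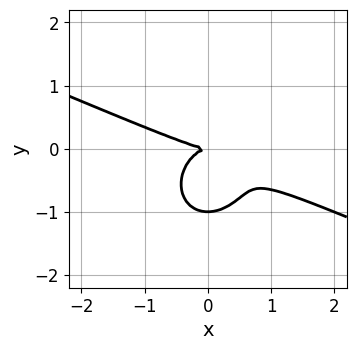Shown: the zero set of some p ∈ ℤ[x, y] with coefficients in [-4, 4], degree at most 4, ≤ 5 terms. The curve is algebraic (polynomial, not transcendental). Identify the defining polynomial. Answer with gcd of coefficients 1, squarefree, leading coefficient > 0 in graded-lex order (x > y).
x^3 + 2*x^2*y + 2*y^3 + 2*y^2

1. The degree is 3 — a generic line meets the curve in up to 3 points.
2. Reading off the gridlines: the y-axis gridline crossings are at y ∈ {-1, 0}; it crosses the x-axis at the gridline x = 0.
3. Assembling these constraints gives the stated polynomial.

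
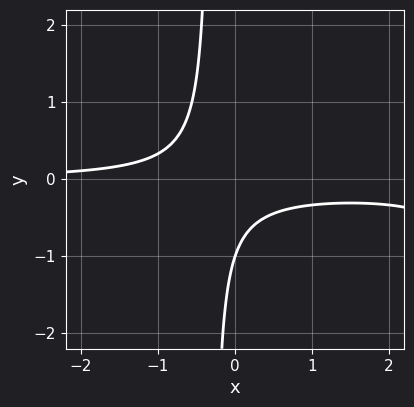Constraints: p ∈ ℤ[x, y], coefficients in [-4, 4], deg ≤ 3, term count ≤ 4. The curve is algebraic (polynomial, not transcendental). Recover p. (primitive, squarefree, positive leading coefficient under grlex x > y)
1. Degree: no degree-2 curve has this shape, so deg p = 3.
2. Reading off the gridlines: it misses every integer gridline on the x-axis; it crosses the y-axis at the gridline y = -1.
3. Solving for integer coefficients yields p as stated.

x^2*y - 3*x*y - y - 1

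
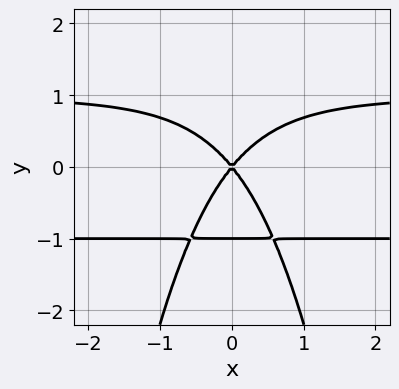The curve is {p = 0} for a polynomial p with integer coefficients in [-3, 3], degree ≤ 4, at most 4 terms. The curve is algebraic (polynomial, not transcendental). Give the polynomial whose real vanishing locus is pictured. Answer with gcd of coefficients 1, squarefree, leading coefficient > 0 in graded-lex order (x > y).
(a) The degree is 4 — no degree-3 curve has this shape.
(b) Symmetries: mirror symmetry x ↦ −x ⇒ only even powers of x.
(c) From the axis intercepts and sections: the y-axis gridline crossings are at y ∈ {-1, 0}; one x-axis crossing is at x = 0.
(d) Fitting integer coefficients to these (and the overall shape) gives p.

3*x^2*y^2 + 2*y^3 - 3*x^2 + 2*y^2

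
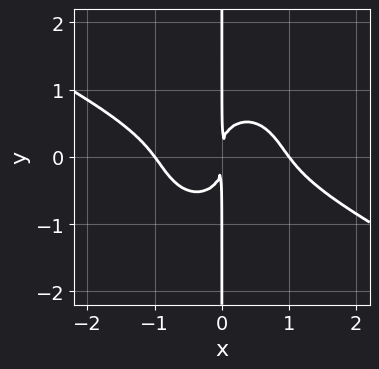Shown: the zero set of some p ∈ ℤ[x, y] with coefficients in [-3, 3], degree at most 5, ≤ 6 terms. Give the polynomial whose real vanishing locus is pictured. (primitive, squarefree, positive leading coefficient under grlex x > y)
First, the degree is 4 — a generic line meets the curve in up to 4 points.
Then, from the visible intercepts: among the integer gridlines, it crosses the x-axis at x ∈ {-1, 1}; the visible y-axis segment lies entirely on the curve.
Finally, the integer polynomial consistent with all of this is the stated p.

2*x^4 + 3*x^3*y + 3*x*y^3 - 2*x^2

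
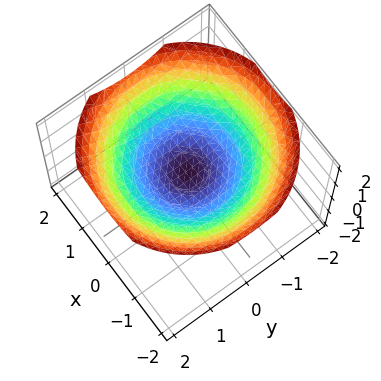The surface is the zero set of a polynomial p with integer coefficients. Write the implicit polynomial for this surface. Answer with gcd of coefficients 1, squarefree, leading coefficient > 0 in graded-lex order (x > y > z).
x^2 + y^2 - 3*z + 1

First, degree: no degree-1 surface has this shape, so deg p = 2.
Then, symmetry: every cross-section ⟂ z is a circle, so x, y appear only via x² + y².
Next, against the integer gridlines: a circular section at z = 1 has radius between 1 and 2; no x-intercept at any integer in the box.
Finally, putting this together gives p.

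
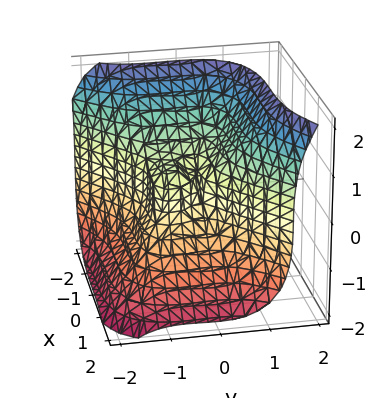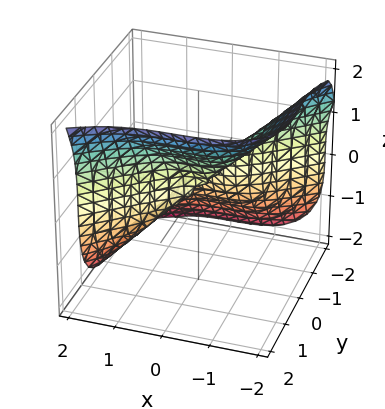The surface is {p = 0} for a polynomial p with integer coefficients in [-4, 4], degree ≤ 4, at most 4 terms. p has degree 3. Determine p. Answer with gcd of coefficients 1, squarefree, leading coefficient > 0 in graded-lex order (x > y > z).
2*x^3 - 3*y^3 + 2*z^3 - 3*y^2

The degree is 3 — no degree-2 surface has this shape.
Against the integer gridlines: one z-axis crossing is at z = 0; among the integer gridlines, it crosses the y-axis at y ∈ {-1, 0}.
Assembling these constraints gives the stated polynomial.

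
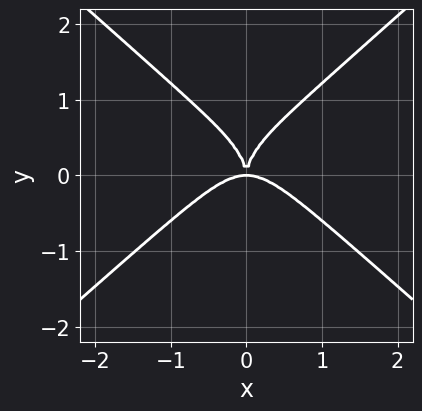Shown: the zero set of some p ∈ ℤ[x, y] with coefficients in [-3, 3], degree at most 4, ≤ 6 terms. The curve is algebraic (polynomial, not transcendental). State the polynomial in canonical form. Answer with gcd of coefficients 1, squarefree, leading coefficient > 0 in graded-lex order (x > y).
3*x^4 - 3*x^2*y^2 - y^4 + 3*x^2*y

deg p = 4. No degree-3 curve has this shape.
Symmetries: the x ↦ −x reflection is a symmetry, so x appears only in even powers.
Against the integer gridlines: it crosses the x-axis at the gridline x = 0; one y-axis crossing is at y = 0.
These observations pin down the coefficients.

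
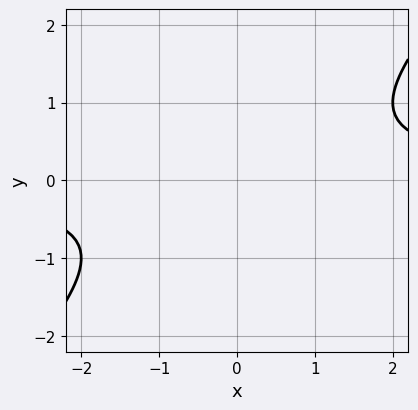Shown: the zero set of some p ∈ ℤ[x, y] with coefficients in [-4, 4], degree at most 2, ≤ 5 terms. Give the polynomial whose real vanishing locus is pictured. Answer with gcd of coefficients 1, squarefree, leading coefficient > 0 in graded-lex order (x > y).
x*y - y^2 - 1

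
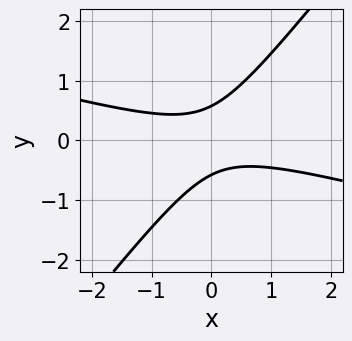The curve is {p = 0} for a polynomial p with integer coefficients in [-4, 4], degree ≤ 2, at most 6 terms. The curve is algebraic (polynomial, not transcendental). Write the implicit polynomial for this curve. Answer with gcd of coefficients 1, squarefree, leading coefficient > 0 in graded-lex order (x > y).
1. The degree is 2 — no degree-1 curve has this shape.
2. Checking where it meets the axes: the curve avoids every integer x-axis point in the box.
3. Together with the visible shape, these determine p as stated.

x^2 + 3*x*y - 3*y^2 + 1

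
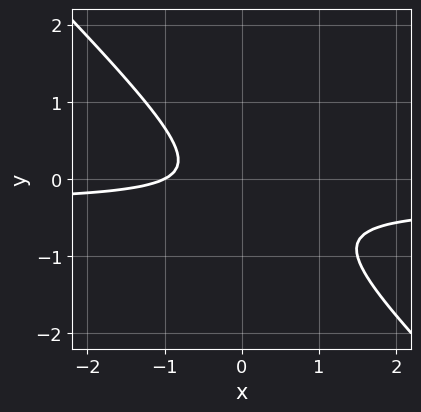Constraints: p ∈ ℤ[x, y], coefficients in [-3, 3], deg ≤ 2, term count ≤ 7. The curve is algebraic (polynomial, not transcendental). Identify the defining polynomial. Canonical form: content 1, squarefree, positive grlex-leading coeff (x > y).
3*x*y + 3*y^2 + x + y + 1

1. The degree is 2 — the shape is more complex than any degree-1 curve.
2. From the visible intercepts: it misses every integer gridline on the y-axis; one x-axis crossing is at x = -1.
3. Putting this together gives p.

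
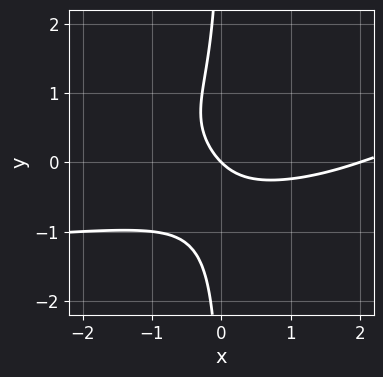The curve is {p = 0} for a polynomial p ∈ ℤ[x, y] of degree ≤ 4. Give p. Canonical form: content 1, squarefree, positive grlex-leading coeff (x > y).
3*x*y^3 - x^2 + 2*x*y + 2*x + 2*y

1. The degree is 4 — a generic line meets the curve in up to 4 points.
2. Reading off the gridlines: one y-axis crossing is at y = 0; the x-axis gridline crossings are at x ∈ {0, 2}.
3. Putting this together gives p.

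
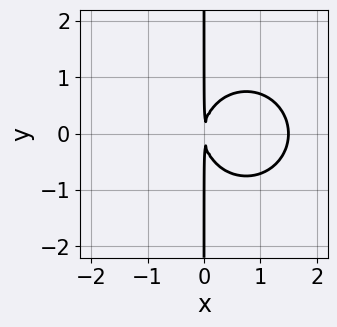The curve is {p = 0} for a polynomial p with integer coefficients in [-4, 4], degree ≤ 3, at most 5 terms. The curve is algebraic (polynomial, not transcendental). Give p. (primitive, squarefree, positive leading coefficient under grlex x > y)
2*x^3 + 2*x*y^2 - 3*x^2

1. deg p = 3. A generic line meets the curve in up to 3 points.
2. Symmetries: mirror symmetry y ↦ −y ⇒ only even powers of y.
3. Observable constraints: every point of the y-axis in the box is on the curve.
4. These observations pin down the coefficients.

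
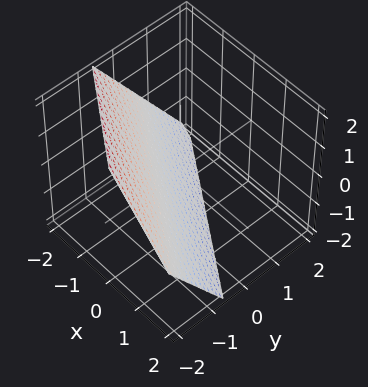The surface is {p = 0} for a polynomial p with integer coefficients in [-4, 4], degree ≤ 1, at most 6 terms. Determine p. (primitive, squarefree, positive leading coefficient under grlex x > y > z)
(a) The degree is 1 — the surface is flat (a plane).
(b) Against the integer gridlines: it crosses the x-axis at the gridline x = -1; one z-axis crossing is at z = -1.
(c) The integer polynomial consistent with all of this is the stated p.

2*x + 3*y + 2*z + 2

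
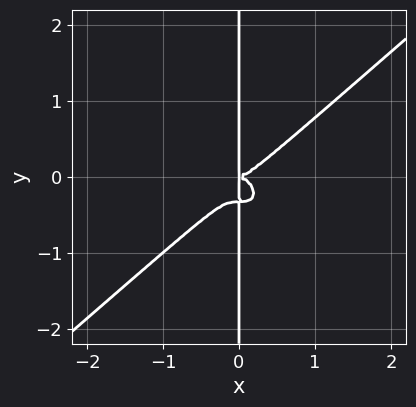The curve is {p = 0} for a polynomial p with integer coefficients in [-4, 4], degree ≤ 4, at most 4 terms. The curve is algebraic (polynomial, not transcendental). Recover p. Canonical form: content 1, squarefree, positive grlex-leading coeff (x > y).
2*x^4 - 3*x*y^3 - x*y^2

(a) deg p = 4. A generic line meets the curve in up to 4 points.
(b) Reading off the gridlines: the visible y-axis segment lies entirely on the curve.
(c) The integer polynomial consistent with all of this is the stated p.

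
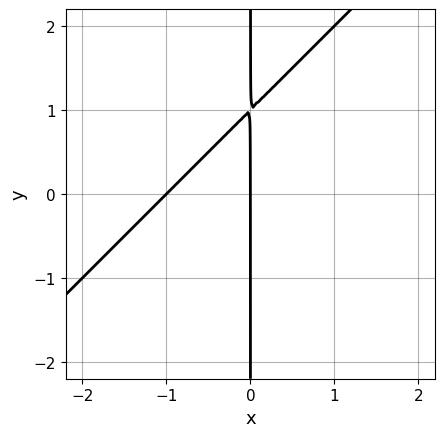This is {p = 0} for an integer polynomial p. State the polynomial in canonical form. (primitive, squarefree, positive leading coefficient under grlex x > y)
First, the degree is 2 — no degree-1 curve has this shape.
Then, against the integer gridlines: the x-axis gridline crossings are at x ∈ {-1, 0}; every point of the y-axis in the box is on the curve.
Finally, fitting integer coefficients to these (and the overall shape) gives p.

x^2 - x*y + x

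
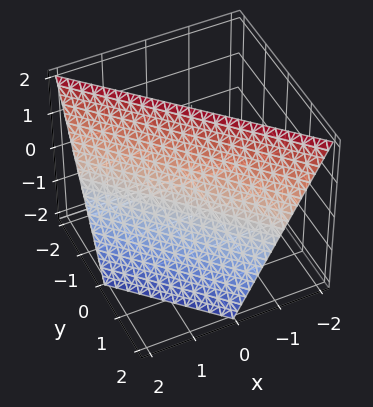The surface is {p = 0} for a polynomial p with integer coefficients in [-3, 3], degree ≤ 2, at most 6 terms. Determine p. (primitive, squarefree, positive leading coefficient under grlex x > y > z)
1. deg p = 1. Every cross-section is a straight line — this is a plane.
2. From the axis intercepts and sections: it crosses the z-axis at the gridline z = 2; one x-axis crossing is at x = 1; it crosses the y-axis at the gridline y = 1.
3. Putting this together gives p.

2*x + 2*y + z - 2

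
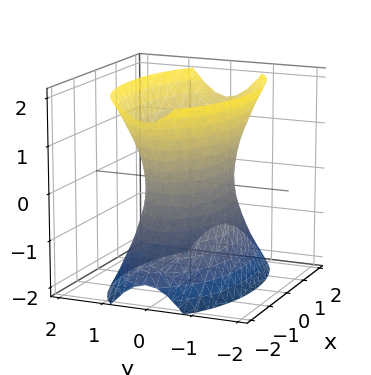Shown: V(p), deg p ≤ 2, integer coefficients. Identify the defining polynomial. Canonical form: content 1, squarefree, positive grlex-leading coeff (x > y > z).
x^2 + 3*y^2 - z^2 - 2

The degree is 2 — one connected sheet with a waist; a quadric.
Symmetries: the x ↦ −x reflection is a symmetry, so x appears only in even powers; it's symmetric under y → −y, forcing even powers of y; mirror symmetry z ↦ −z ⇒ only even powers of z.
Checking where it meets the axes: no z-intercept at any integer in the box.
Putting this together gives p.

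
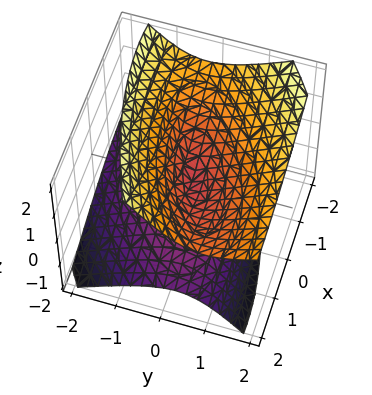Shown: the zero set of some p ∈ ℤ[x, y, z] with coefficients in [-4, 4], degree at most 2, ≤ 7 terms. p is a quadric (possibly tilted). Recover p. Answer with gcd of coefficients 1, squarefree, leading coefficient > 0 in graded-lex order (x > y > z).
(a) The degree is 2 — a generic line meets the surface in up to 2 points.
(b) Against the integer gridlines: it crosses the z-axis at the gridline z = 0; it crosses the x-axis at the gridline x = 0; it meets the y-axis at y = 0 (among the integer gridlines).
(c) Matching integer coefficients to the picture gives p.

x^2 - 2*x*y + 3*y^2 - 2*y*z - 3*z^2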